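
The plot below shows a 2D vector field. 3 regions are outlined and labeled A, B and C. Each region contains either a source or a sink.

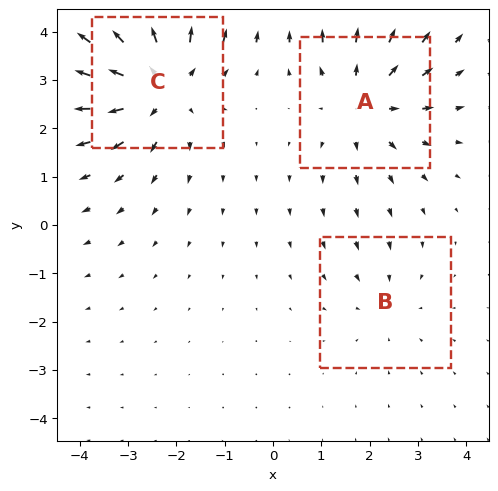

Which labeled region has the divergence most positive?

C

Divergence at each region's feature centre — A: about +3, B: about -2, C: about +4. Region C is most positive.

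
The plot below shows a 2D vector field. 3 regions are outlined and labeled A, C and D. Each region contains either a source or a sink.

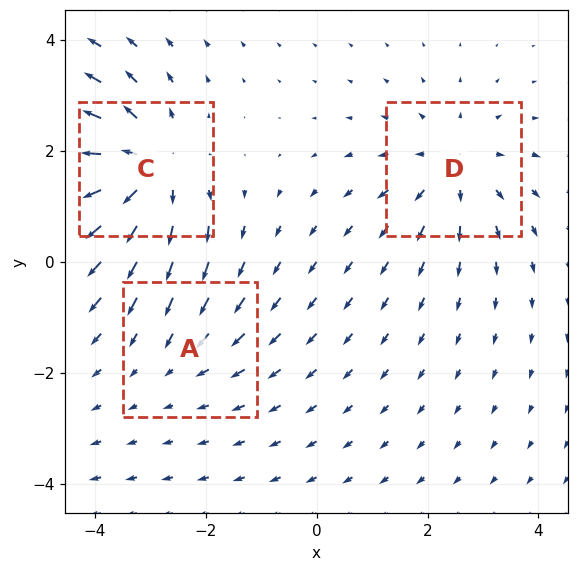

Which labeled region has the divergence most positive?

C

Divergence at each region's feature centre — A: about -2, C: about +5, D: about +3. Region C is most positive.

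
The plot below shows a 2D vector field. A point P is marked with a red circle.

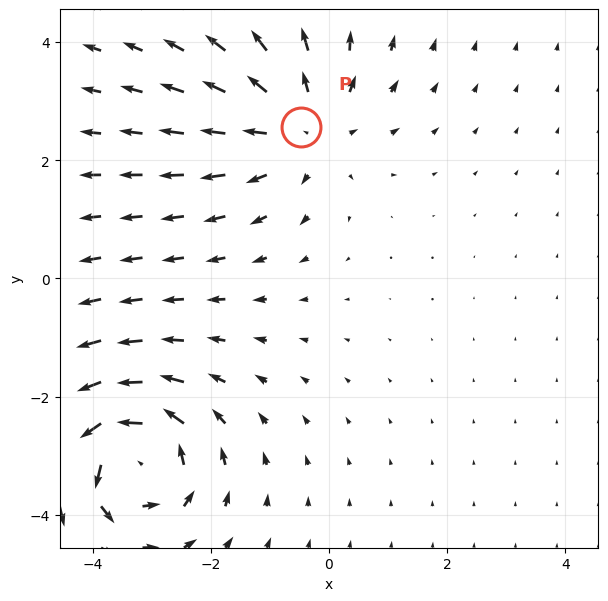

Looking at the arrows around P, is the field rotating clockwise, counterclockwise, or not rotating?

not rotating

Near P at (-0.5, 2.6) the arrows show no circulation. The curl there is ≈0.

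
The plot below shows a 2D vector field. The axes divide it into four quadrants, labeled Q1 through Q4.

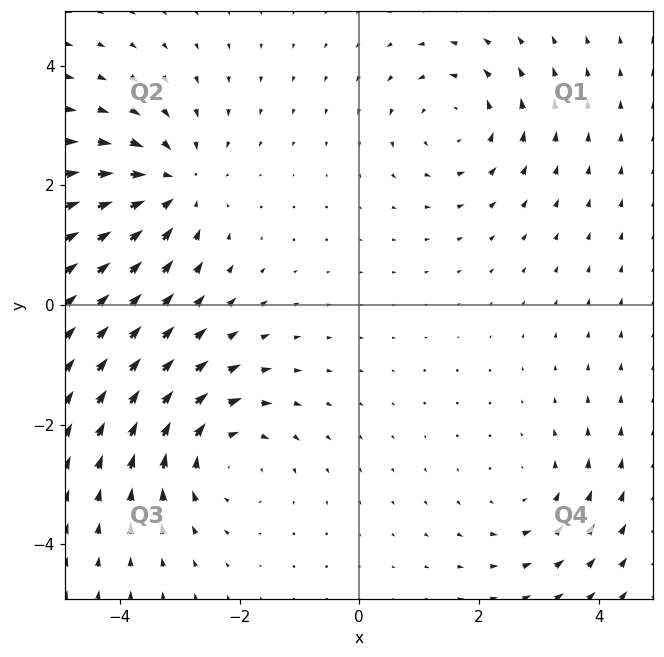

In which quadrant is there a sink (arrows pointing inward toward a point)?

Q2

The sink sits at approximately (-3.1, 2.0), which lies in quadrant Q2. The divergence there is about -4, negative as expected for a sink.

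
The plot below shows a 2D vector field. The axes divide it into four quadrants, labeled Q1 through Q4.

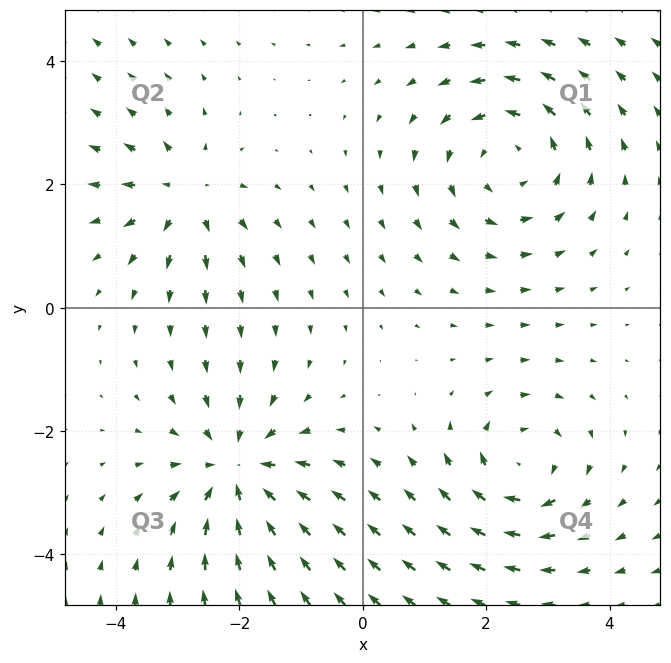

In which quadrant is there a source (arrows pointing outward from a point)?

The source sits at approximately (-2.9, 1.8), which lies in quadrant Q2. The divergence there is about +4, positive as expected for a source.

Q2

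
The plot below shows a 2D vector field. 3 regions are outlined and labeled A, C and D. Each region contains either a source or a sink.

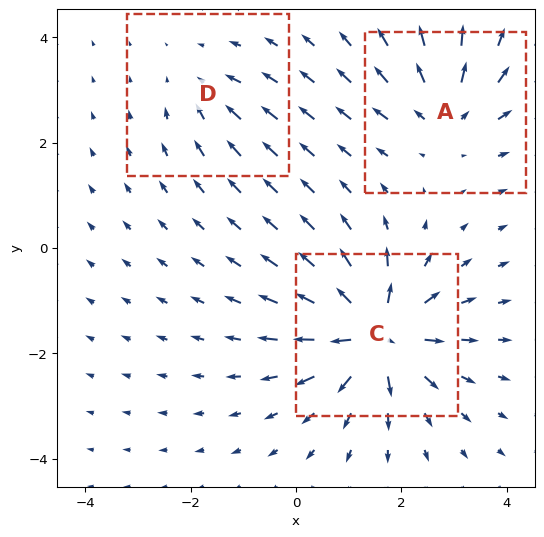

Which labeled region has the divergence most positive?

C

Divergence at each region's feature centre — A: about +4, C: about +7, D: about -2. Region C is most positive.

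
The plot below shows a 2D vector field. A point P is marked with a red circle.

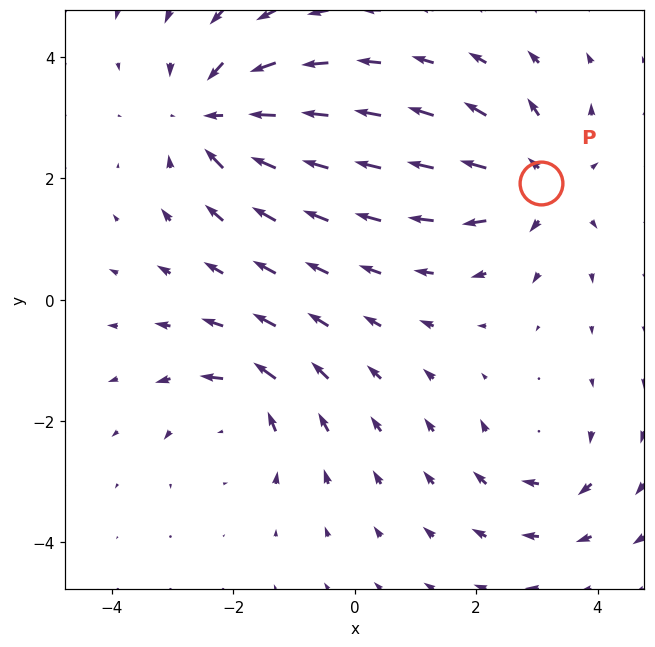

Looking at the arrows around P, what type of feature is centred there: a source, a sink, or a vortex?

source

At P (3.1, 1.9) the arrows spread outward. Divergence about +4, curl ≈0 — positive divergence with near-zero curl is a source.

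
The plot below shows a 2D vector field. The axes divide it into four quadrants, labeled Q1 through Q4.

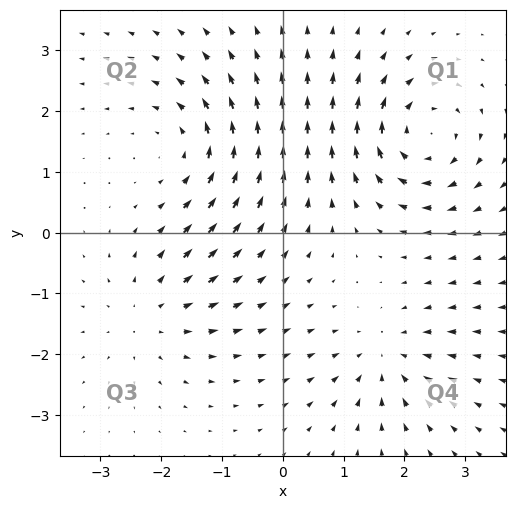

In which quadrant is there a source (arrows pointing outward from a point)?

Q3

The source sits at approximately (-2.2, -1.3), which lies in quadrant Q3. The divergence there is about +3, positive as expected for a source.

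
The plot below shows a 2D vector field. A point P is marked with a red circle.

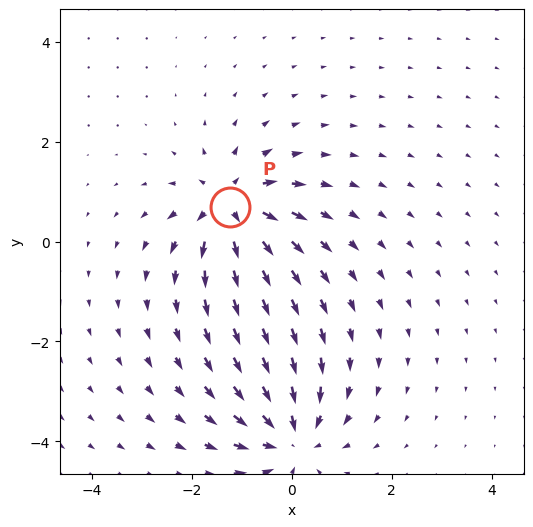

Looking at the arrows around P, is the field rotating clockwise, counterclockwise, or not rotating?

Near P at (-1.2, 0.7) the arrows show no circulation. The curl there is ≈0.

not rotating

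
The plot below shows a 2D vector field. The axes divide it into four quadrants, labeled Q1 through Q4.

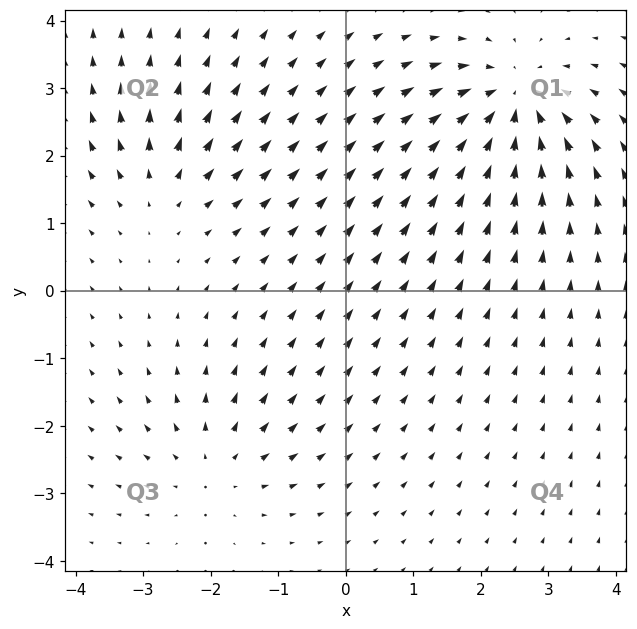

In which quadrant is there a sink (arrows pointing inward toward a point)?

The sink sits at approximately (2.5, 2.8), which lies in quadrant Q1. The divergence there is about -5, negative as expected for a sink.

Q1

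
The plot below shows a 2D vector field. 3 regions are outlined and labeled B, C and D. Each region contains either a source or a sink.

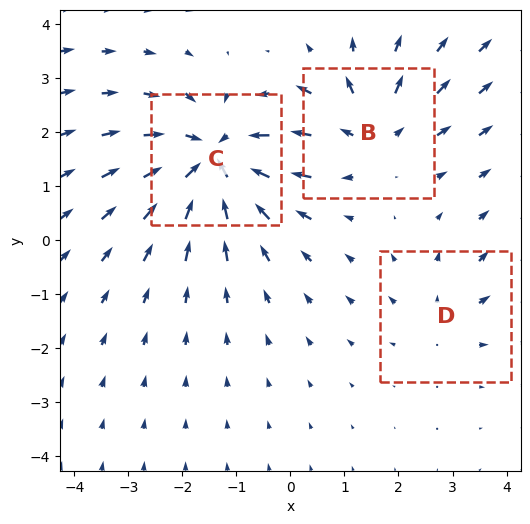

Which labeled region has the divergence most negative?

C

Divergence at each region's feature centre — B: about +3, C: about -5, D: about +2. Region C is most negative.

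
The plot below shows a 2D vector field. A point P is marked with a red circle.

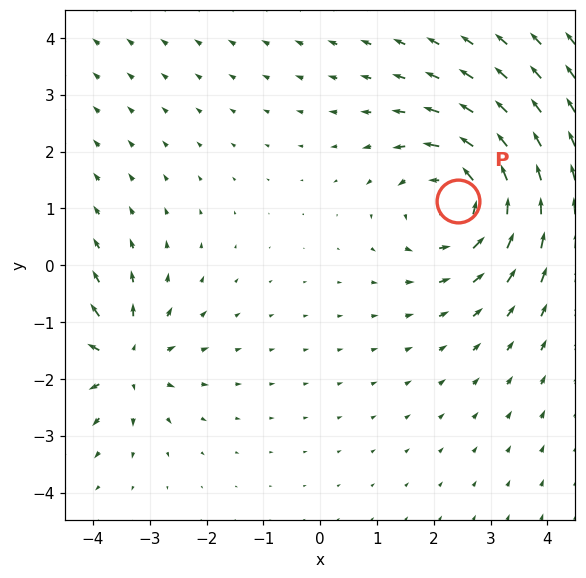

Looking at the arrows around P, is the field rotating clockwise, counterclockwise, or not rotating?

counterclockwise

Near P at (2.4, 1.1) the arrows circulate counterclockwise. The curl (z-component) there is about +3; positive curl means counterclockwise rotation.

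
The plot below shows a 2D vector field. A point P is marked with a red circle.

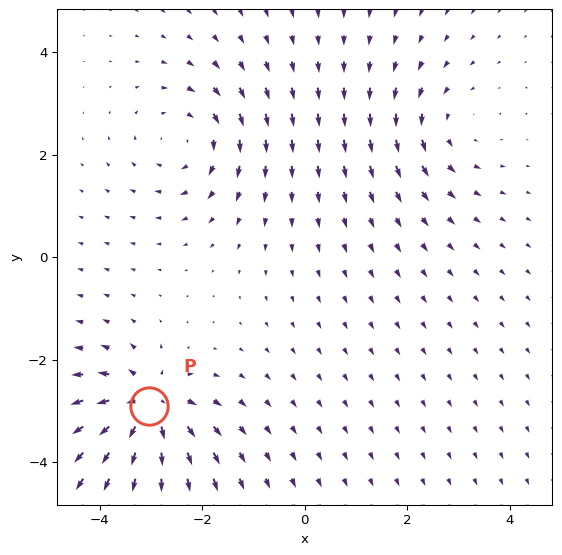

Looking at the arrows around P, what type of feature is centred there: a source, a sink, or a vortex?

At P (-3.0, -2.9) the arrows spread outward. Divergence about +7, curl ≈0 — positive divergence with near-zero curl is a source.

source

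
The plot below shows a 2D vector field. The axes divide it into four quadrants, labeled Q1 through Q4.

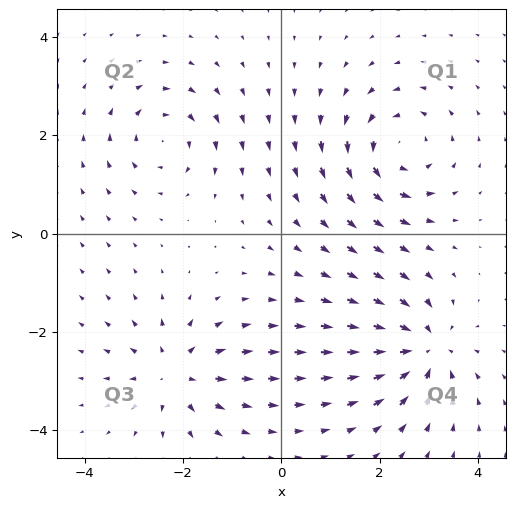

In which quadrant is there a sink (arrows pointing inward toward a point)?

The sink sits at approximately (2.9, -2.4), which lies in quadrant Q4. The divergence there is about -6, negative as expected for a sink.

Q4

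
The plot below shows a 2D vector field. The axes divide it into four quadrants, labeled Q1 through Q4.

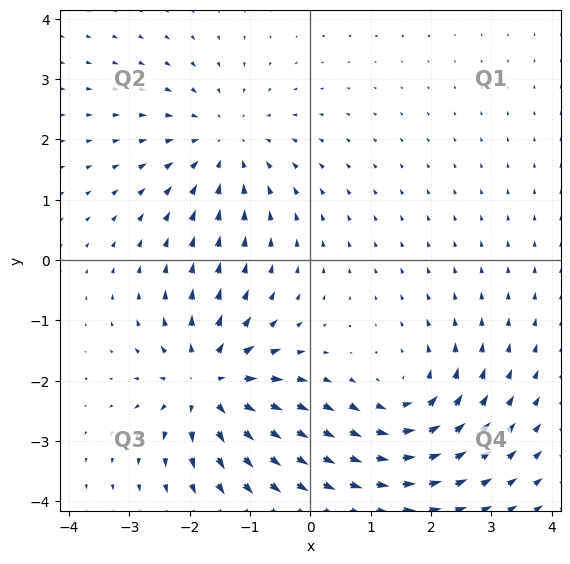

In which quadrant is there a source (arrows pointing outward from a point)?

The source sits at approximately (-1.7, -2.1), which lies in quadrant Q3. The divergence there is about +5, positive as expected for a source.

Q3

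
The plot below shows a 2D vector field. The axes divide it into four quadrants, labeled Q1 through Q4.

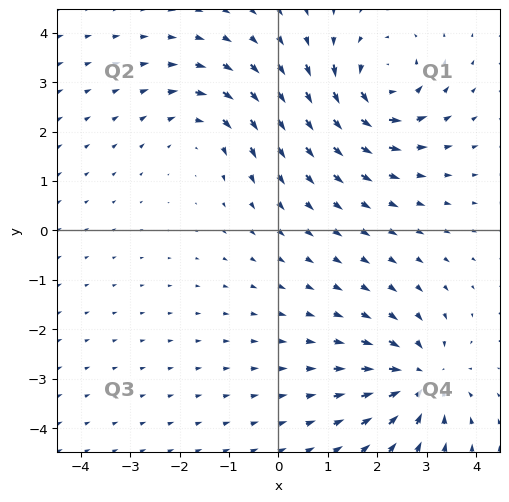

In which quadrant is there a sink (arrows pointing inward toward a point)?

The sink sits at approximately (2.9, -3.0), which lies in quadrant Q4. The divergence there is about -5, negative as expected for a sink.

Q4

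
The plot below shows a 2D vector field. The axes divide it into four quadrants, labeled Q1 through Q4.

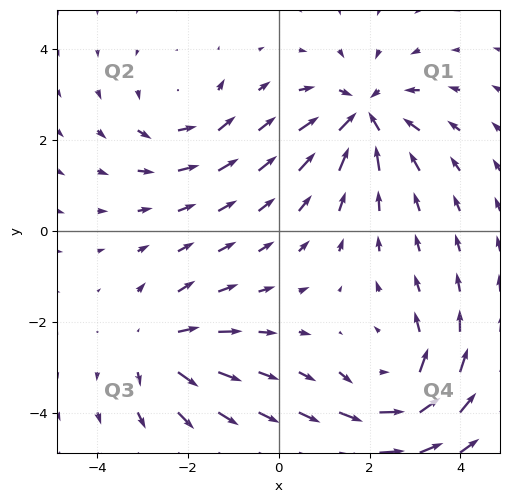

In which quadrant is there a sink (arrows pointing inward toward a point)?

Q1

The sink sits at approximately (1.9, 2.5), which lies in quadrant Q1. The divergence there is about -5, negative as expected for a sink.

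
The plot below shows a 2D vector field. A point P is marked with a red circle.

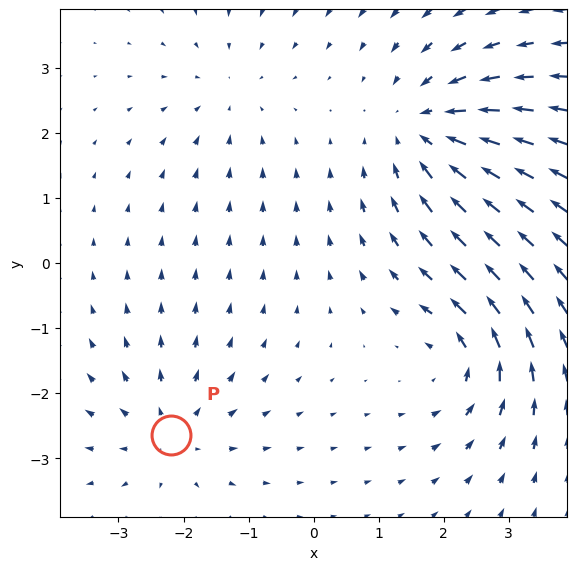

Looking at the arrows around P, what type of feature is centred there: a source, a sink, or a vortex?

At P (-2.2, -2.6) the arrows spread outward. Divergence about +3, curl ≈0 — positive divergence with near-zero curl is a source.

source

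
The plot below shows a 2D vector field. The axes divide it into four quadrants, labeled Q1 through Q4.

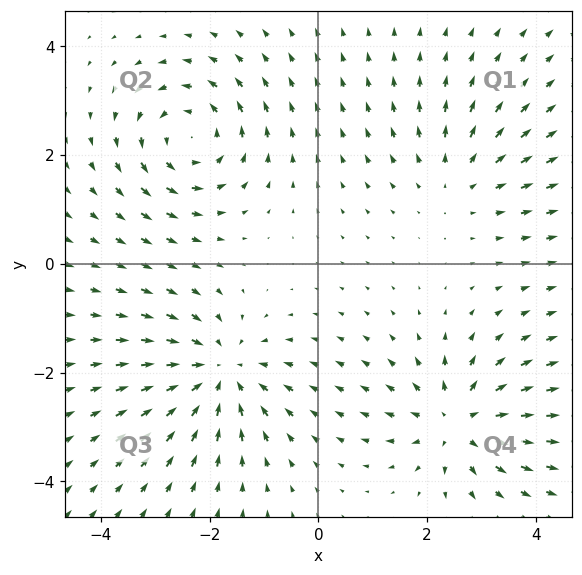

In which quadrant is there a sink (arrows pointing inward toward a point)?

The sink sits at approximately (-1.8, -2.0), which lies in quadrant Q3. The divergence there is about -4, negative as expected for a sink.

Q3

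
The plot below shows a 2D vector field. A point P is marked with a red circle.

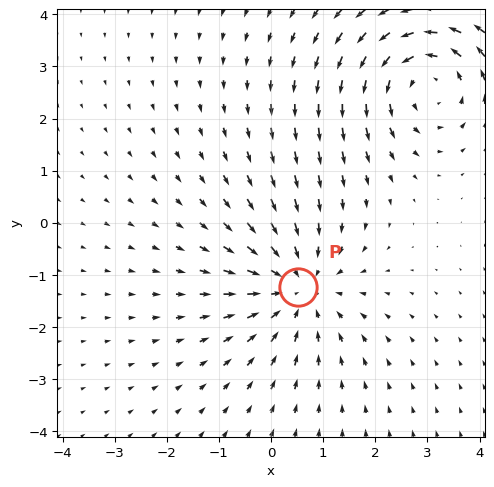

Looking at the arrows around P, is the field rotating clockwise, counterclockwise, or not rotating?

Near P at (0.5, -1.2) the arrows show no circulation. The curl there is ≈0.

not rotating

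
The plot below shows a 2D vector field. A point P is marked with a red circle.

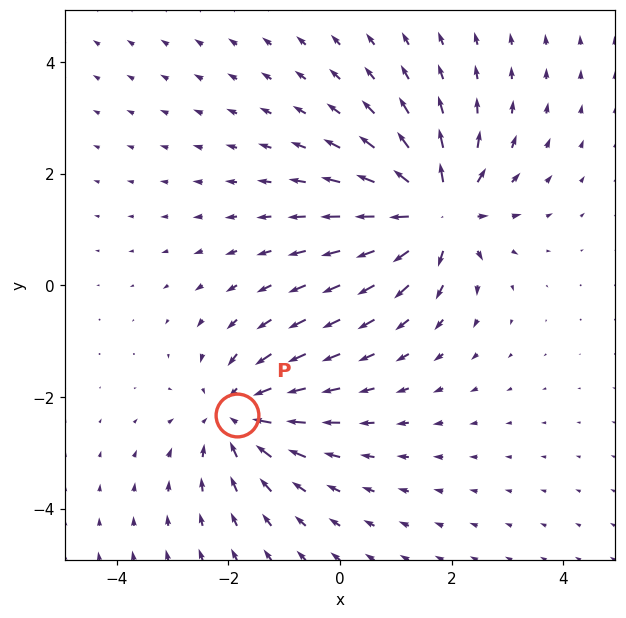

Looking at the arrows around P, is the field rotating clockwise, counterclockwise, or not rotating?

not rotating

Near P at (-1.8, -2.3) the arrows show no circulation. The curl there is ≈0.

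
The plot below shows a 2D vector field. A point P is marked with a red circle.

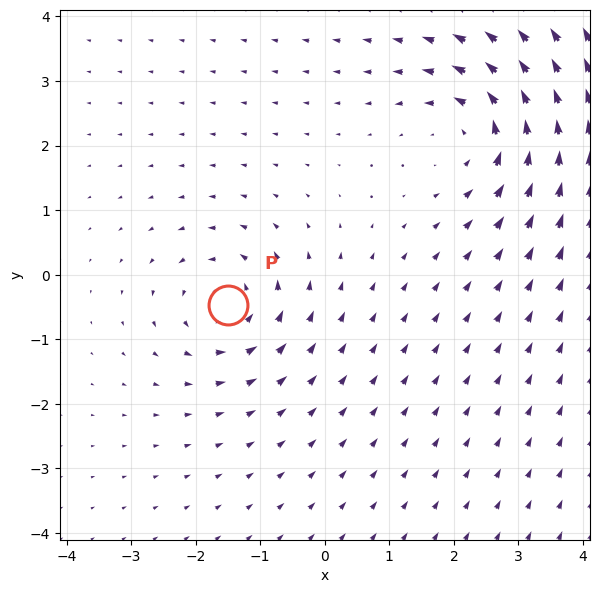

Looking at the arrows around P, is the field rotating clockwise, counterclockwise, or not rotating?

counterclockwise

Near P at (-1.5, -0.5) the arrows circulate counterclockwise. The curl (z-component) there is about +4; positive curl means counterclockwise rotation.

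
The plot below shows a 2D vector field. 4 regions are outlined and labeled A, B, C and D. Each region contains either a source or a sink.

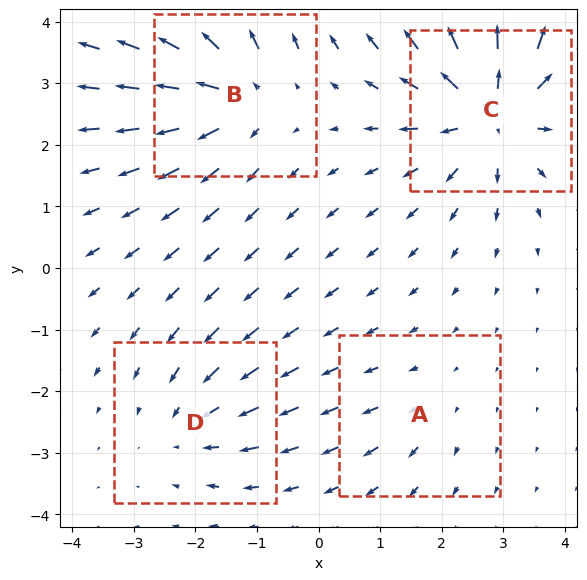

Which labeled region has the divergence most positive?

C

Divergence at each region's feature centre — A: about +2, B: about +6, C: about +7, D: about -3. Region C is most positive.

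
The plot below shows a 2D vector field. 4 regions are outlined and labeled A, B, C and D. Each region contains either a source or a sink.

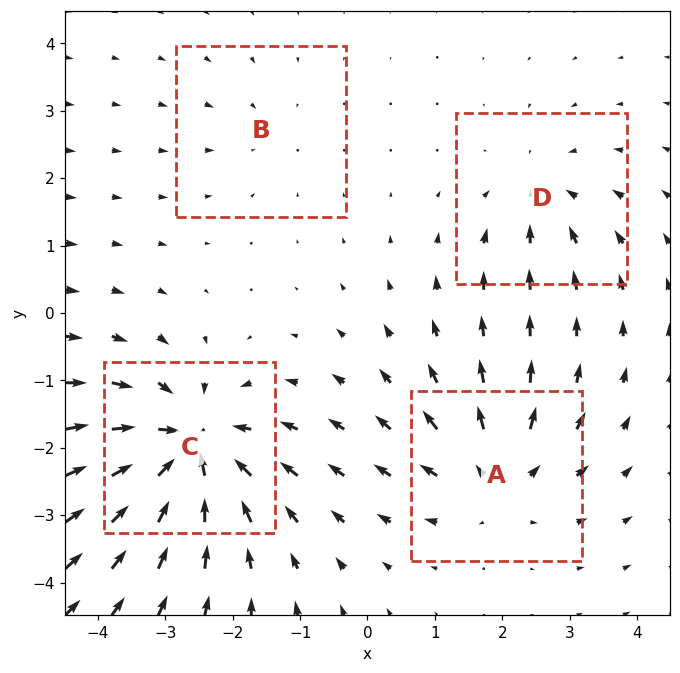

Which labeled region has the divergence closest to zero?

Divergence at each region's feature centre — A: about +5, B: about -2, C: about -8, D: about -4. Region B is closest to zero.

B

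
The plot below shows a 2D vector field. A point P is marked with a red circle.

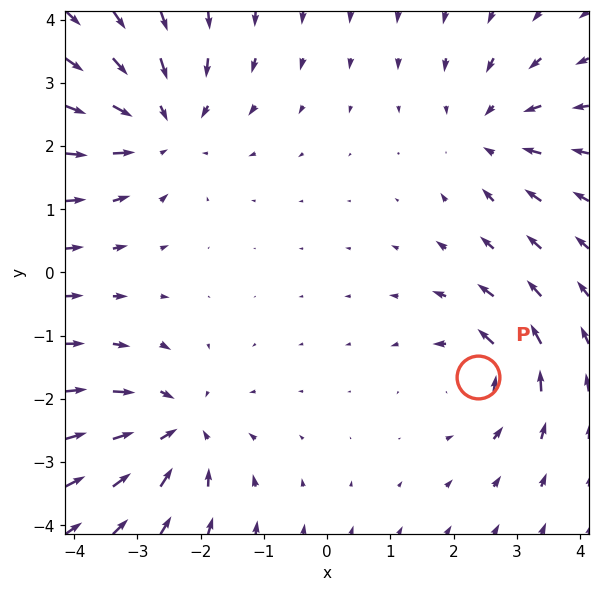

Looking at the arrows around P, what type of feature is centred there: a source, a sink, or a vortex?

At P (2.4, -1.7) the arrows circulate counterclockwise. Divergence ≈0, curl about +5 — near-zero divergence with nonzero curl is a vortex.

vortex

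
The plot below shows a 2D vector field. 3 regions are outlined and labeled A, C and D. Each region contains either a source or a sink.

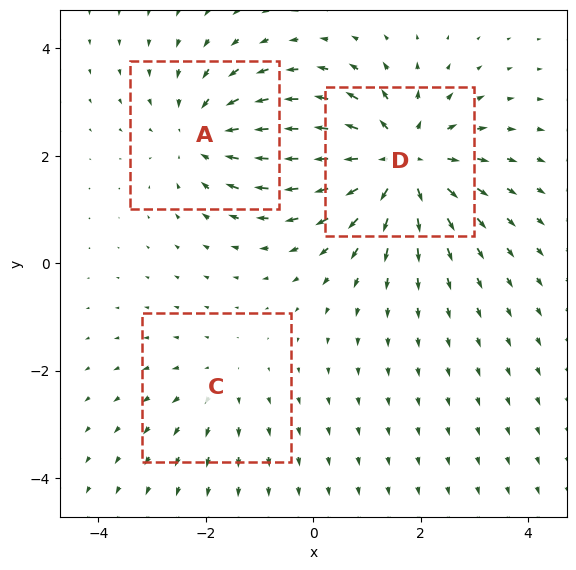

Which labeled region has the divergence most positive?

D

Divergence at each region's feature centre — A: about -3, C: about +2, D: about +4. Region D is most positive.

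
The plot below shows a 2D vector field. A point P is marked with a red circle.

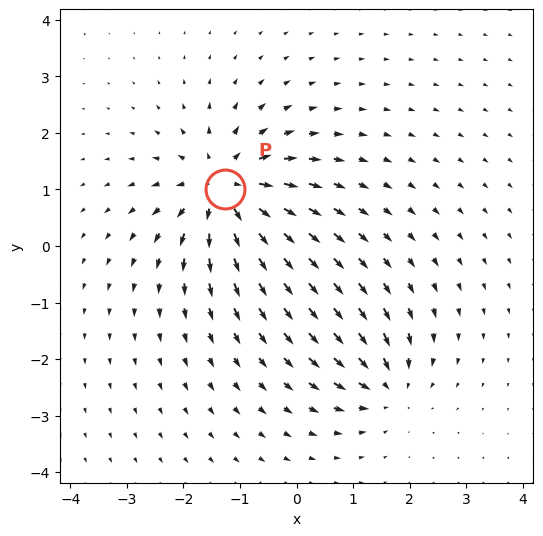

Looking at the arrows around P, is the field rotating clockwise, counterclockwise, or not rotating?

Near P at (-1.3, 1.0) the arrows show no circulation. The curl there is ≈0.

not rotating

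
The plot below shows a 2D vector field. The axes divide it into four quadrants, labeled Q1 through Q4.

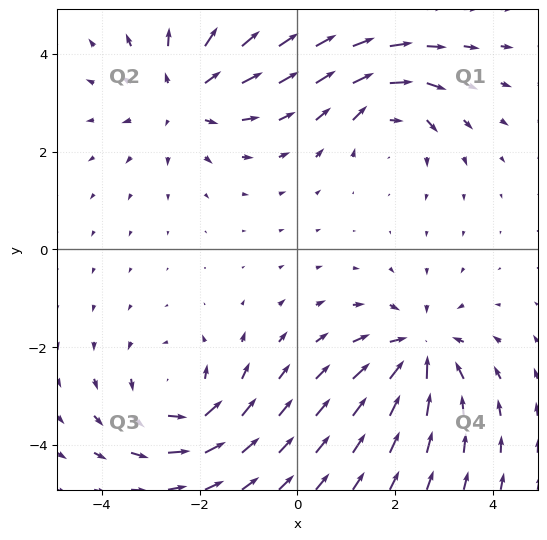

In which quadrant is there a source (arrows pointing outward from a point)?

The source sits at approximately (-2.3, 3.2), which lies in quadrant Q2. The divergence there is about +4, positive as expected for a source.

Q2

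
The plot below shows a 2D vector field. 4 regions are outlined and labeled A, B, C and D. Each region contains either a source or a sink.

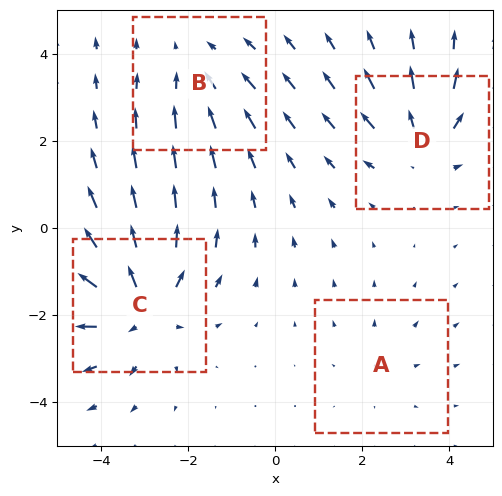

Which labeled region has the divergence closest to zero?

Divergence at each region's feature centre — A: about +2, B: about -3, C: about +6, D: about +4. Region A is closest to zero.

A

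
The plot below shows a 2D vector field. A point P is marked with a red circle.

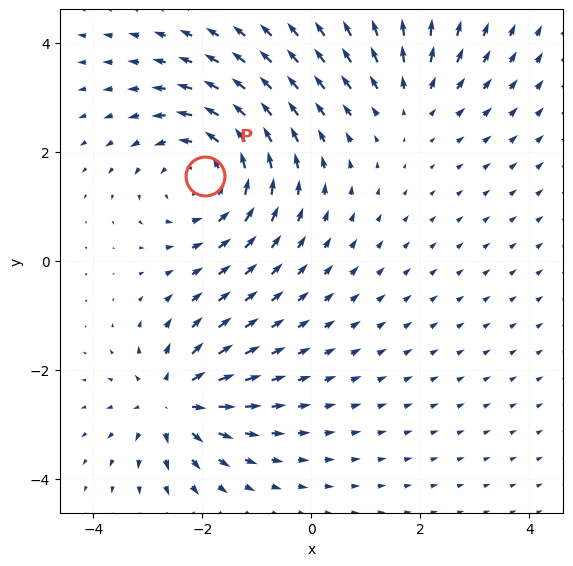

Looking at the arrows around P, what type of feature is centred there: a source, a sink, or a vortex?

At P (-2.0, 1.6) the arrows circulate counterclockwise. Divergence ≈0, curl about +4 — near-zero divergence with nonzero curl is a vortex.

vortex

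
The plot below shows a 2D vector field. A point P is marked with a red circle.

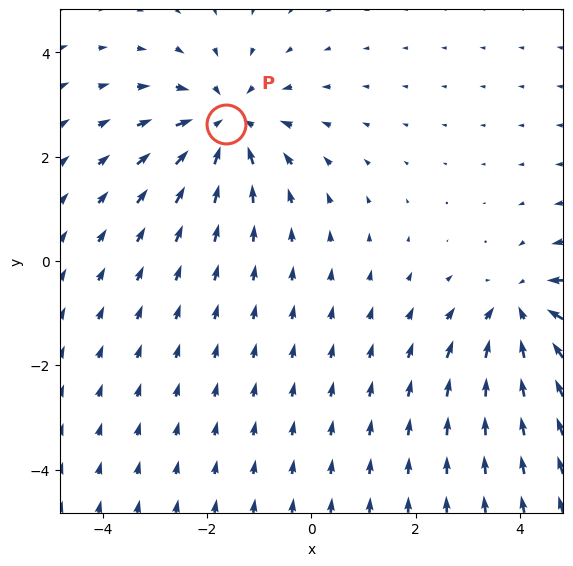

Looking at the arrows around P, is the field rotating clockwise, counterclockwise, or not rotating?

not rotating

Near P at (-1.6, 2.6) the arrows show no circulation. The curl there is ≈0.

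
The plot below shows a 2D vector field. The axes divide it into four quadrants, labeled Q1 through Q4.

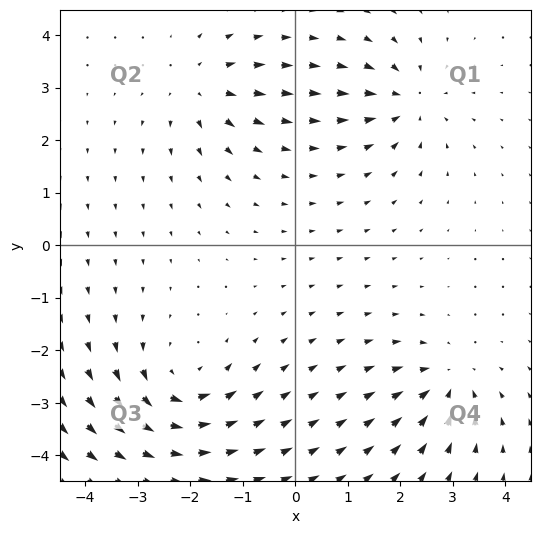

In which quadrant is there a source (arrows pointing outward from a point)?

Q2

The source sits at approximately (-1.8, 3.0), which lies in quadrant Q2. The divergence there is about +4, positive as expected for a source.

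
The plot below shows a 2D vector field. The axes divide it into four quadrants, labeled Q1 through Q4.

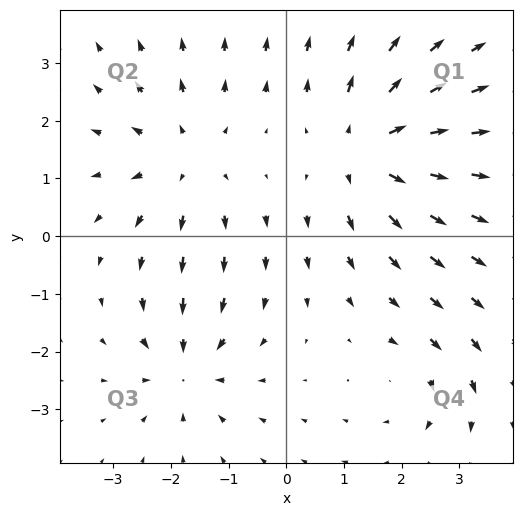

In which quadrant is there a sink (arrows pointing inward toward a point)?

The sink sits at approximately (-1.7, -2.3), which lies in quadrant Q3. The divergence there is about -3, negative as expected for a sink.

Q3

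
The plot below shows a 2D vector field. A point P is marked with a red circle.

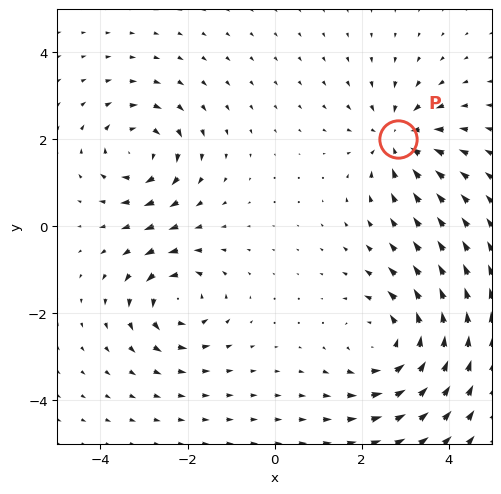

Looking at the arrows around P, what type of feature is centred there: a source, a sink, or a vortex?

sink

At P (2.8, 2.0) the arrows converge inward. Divergence about -3, curl ≈0 — negative divergence with near-zero curl is a sink.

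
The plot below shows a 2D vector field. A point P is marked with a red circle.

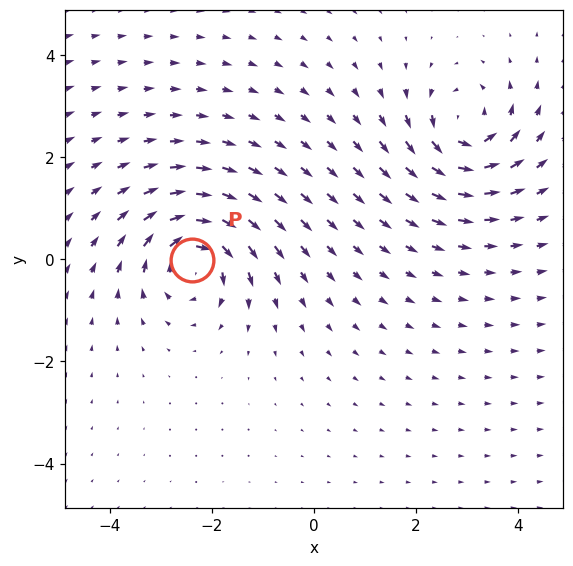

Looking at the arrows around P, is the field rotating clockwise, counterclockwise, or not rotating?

clockwise

Near P at (-2.4, -0.0) the arrows circulate clockwise. The curl (z-component) there is about -5; negative curl means clockwise rotation.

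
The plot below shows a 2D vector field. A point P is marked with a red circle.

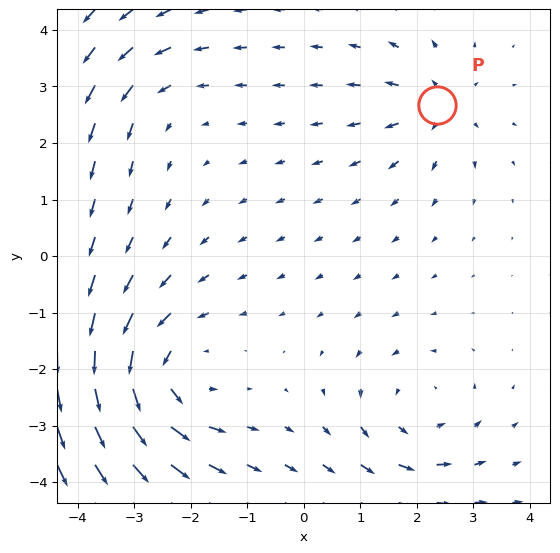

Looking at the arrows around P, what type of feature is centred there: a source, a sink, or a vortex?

At P (2.4, 2.7) the arrows spread outward. Divergence about +3, curl ≈0 — positive divergence with near-zero curl is a source.

source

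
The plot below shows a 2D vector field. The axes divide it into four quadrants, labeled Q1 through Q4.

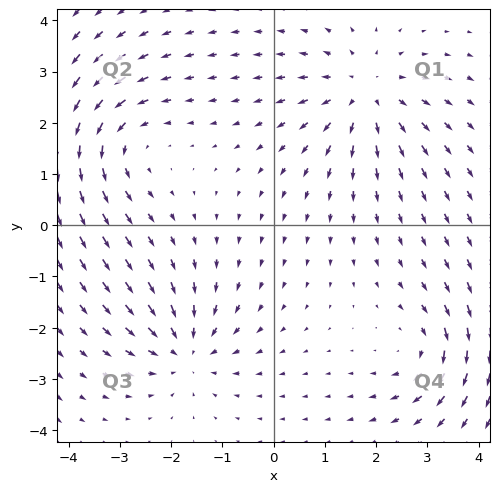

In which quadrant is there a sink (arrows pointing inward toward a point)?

Q3

The sink sits at approximately (-1.7, -2.4), which lies in quadrant Q3. The divergence there is about -4, negative as expected for a sink.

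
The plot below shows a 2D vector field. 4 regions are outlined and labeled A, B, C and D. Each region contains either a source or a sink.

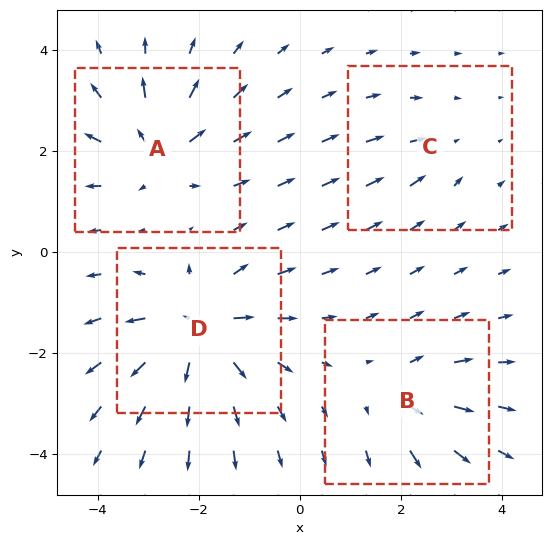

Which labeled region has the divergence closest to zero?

C

Divergence at each region's feature centre — A: about +6, B: about +4, C: about -3, D: about +8. Region C is closest to zero.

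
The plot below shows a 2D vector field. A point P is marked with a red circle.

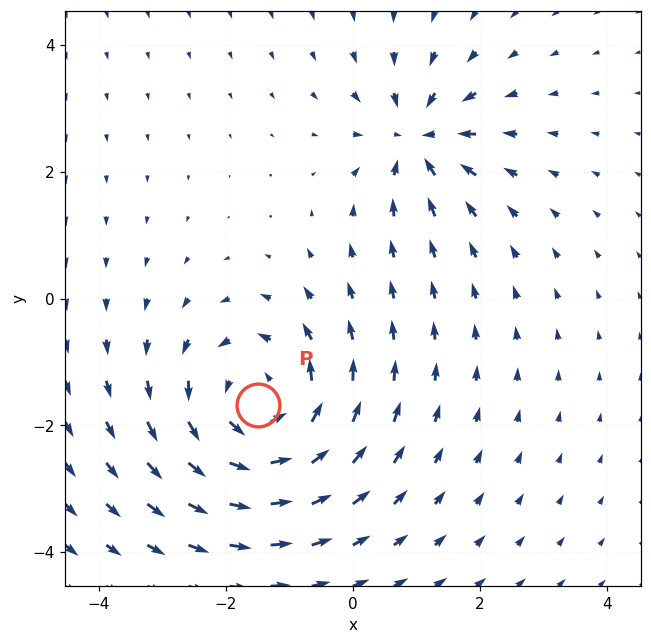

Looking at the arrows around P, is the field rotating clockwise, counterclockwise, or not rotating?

Near P at (-1.5, -1.7) the arrows circulate counterclockwise. The curl (z-component) there is about +4; positive curl means counterclockwise rotation.

counterclockwise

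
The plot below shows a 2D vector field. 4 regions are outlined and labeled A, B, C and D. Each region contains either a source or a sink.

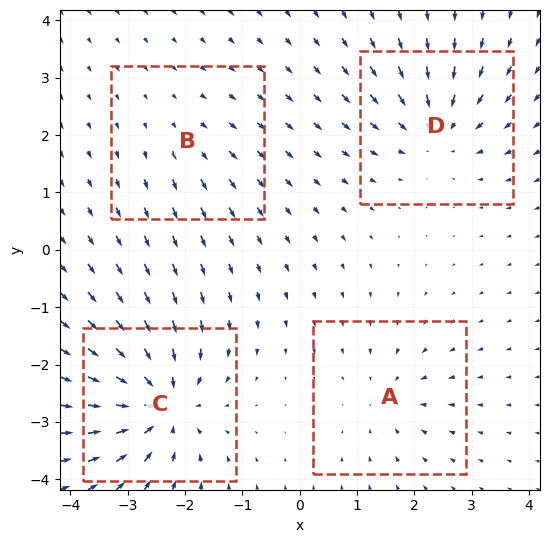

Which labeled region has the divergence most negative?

Divergence at each region's feature centre — A: about -4, B: about +2, C: about -8, D: about -5. Region C is most negative.

C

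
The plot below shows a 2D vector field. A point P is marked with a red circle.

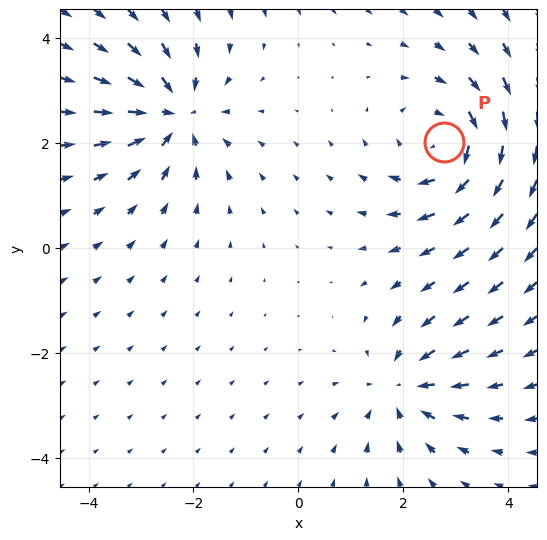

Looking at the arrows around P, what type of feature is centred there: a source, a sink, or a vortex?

At P (2.8, 2.0) the arrows circulate clockwise. Divergence ≈0, curl about -4 — near-zero divergence with nonzero curl is a vortex.

vortex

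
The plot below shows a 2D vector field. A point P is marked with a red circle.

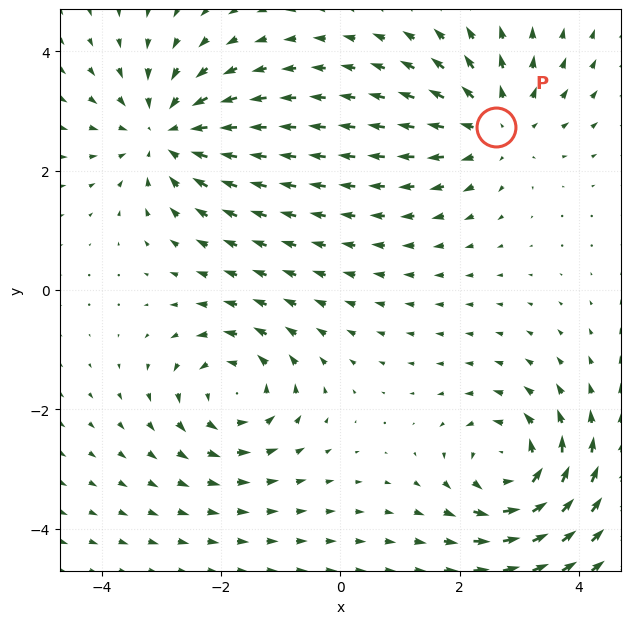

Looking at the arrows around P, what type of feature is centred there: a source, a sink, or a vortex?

At P (2.6, 2.7) the arrows spread outward. Divergence about +4, curl ≈0 — positive divergence with near-zero curl is a source.

source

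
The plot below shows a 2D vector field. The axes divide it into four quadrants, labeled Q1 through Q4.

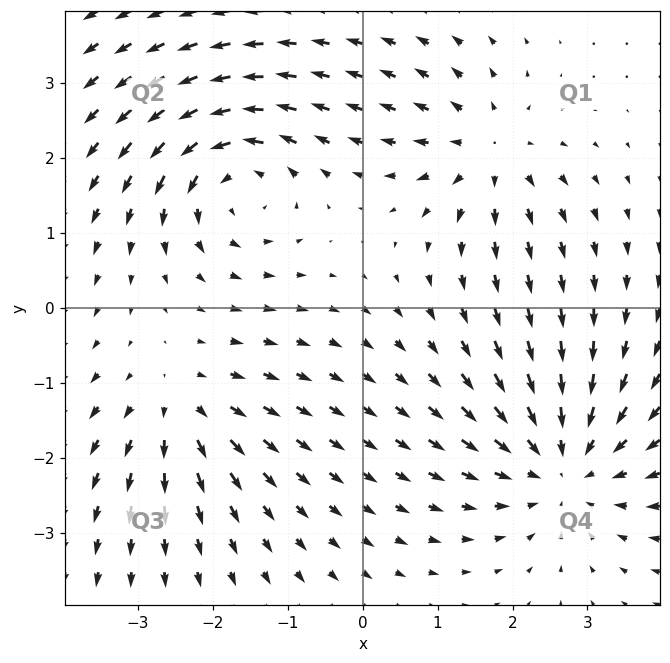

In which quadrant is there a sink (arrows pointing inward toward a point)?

Q4

The sink sits at approximately (2.7, -2.1), which lies in quadrant Q4. The divergence there is about -4, negative as expected for a sink.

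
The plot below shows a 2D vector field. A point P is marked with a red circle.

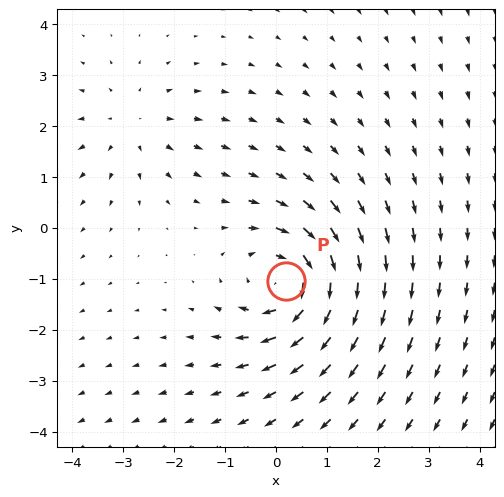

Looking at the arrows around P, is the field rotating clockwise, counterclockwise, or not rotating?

clockwise

Near P at (0.2, -1.1) the arrows circulate clockwise. The curl (z-component) there is about -5; negative curl means clockwise rotation.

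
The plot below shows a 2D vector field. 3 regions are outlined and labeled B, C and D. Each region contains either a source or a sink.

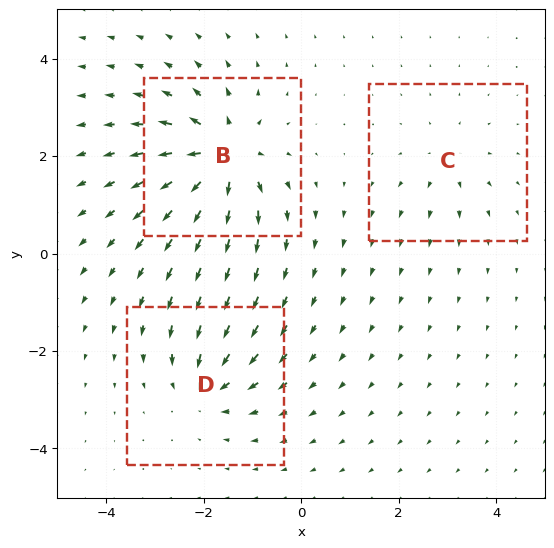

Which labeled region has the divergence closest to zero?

C

Divergence at each region's feature centre — B: about +6, C: about +3, D: about -4. Region C is closest to zero.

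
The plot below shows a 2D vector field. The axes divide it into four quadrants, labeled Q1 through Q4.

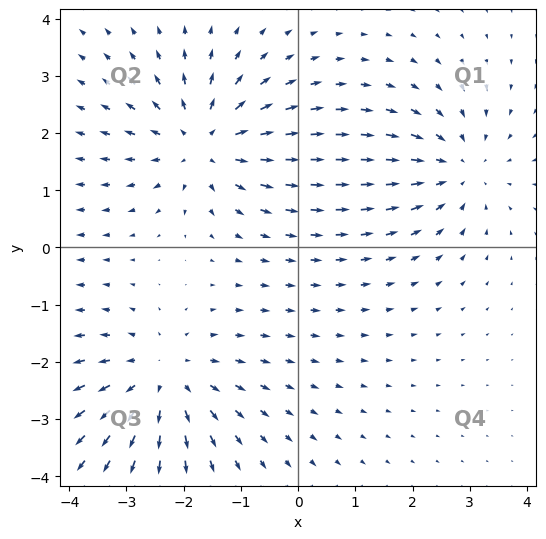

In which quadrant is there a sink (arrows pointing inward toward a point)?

The sink sits at approximately (2.8, 1.4), which lies in quadrant Q1. The divergence there is about -3, negative as expected for a sink.

Q1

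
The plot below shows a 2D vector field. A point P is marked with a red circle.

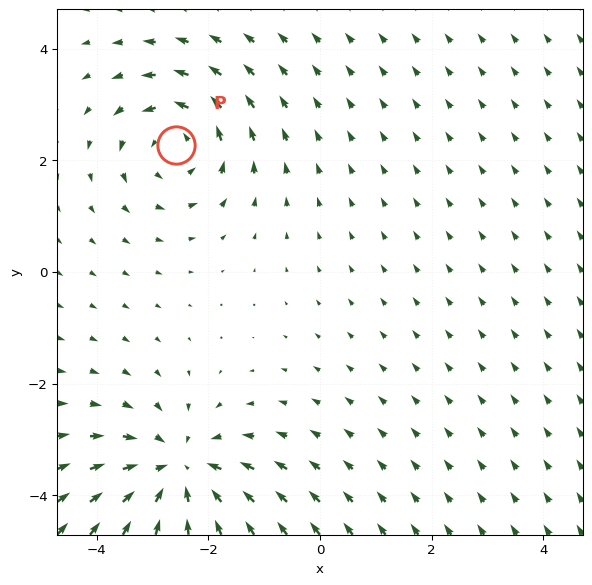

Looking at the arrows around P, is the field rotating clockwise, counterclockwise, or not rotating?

Near P at (-2.6, 2.3) the arrows circulate counterclockwise. The curl (z-component) there is about +4; positive curl means counterclockwise rotation.

counterclockwise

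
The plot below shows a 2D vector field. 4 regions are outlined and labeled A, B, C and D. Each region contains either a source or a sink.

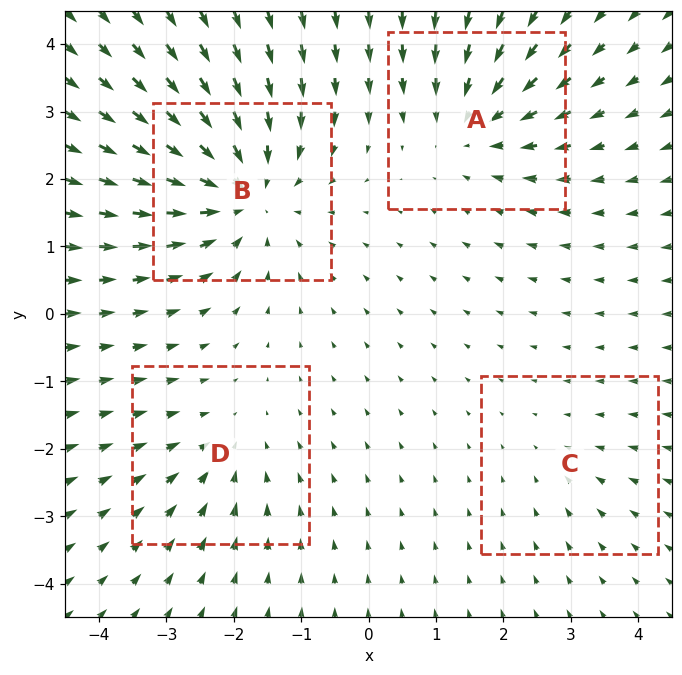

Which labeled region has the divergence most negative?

B

Divergence at each region's feature centre — A: about -4, B: about -6, C: about -2, D: about -3. Region B is most negative.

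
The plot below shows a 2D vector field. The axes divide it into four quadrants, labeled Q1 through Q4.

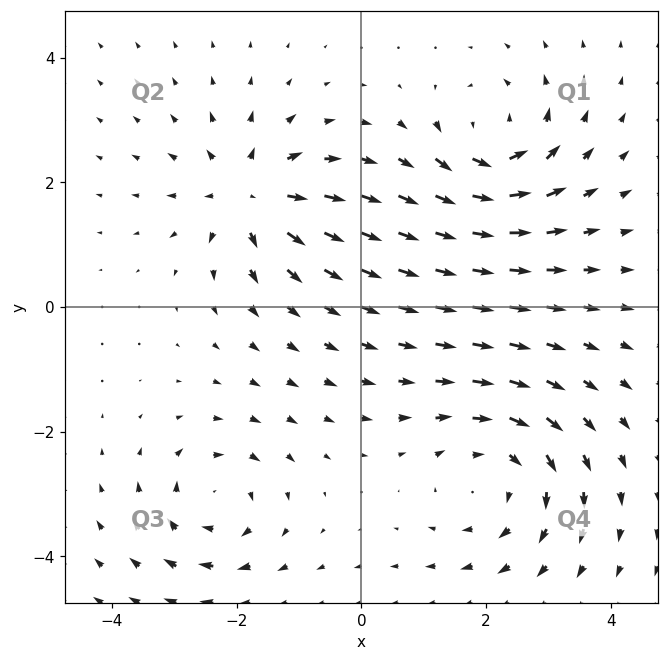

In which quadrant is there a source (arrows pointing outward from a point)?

Q2

The source sits at approximately (-1.8, 1.8), which lies in quadrant Q2. The divergence there is about +4, positive as expected for a source.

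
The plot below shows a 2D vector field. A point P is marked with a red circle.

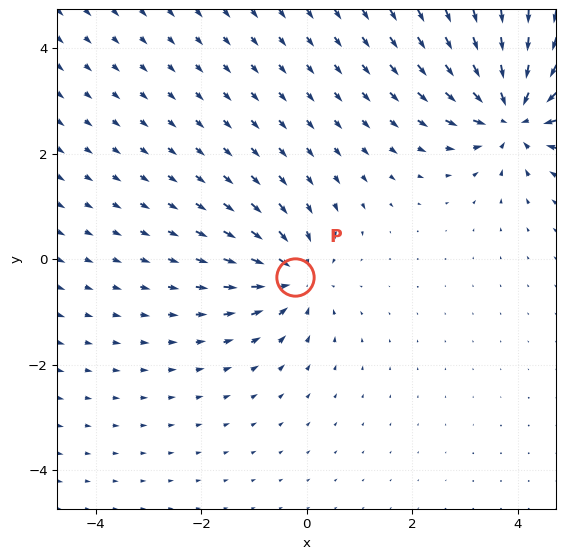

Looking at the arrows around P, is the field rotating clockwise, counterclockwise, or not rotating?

not rotating

Near P at (-0.2, -0.3) the arrows show no circulation. The curl there is ≈0.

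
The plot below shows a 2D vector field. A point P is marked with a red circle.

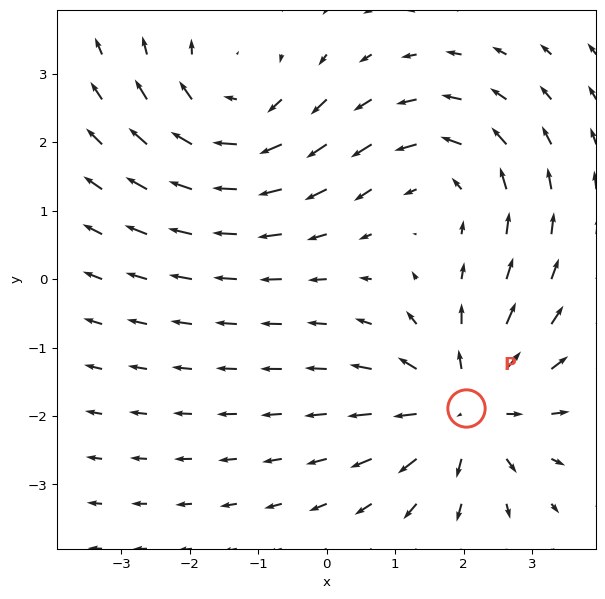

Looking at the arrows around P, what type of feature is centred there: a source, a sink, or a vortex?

At P (2.0, -1.9) the arrows spread outward. Divergence about +5, curl ≈0 — positive divergence with near-zero curl is a source.

source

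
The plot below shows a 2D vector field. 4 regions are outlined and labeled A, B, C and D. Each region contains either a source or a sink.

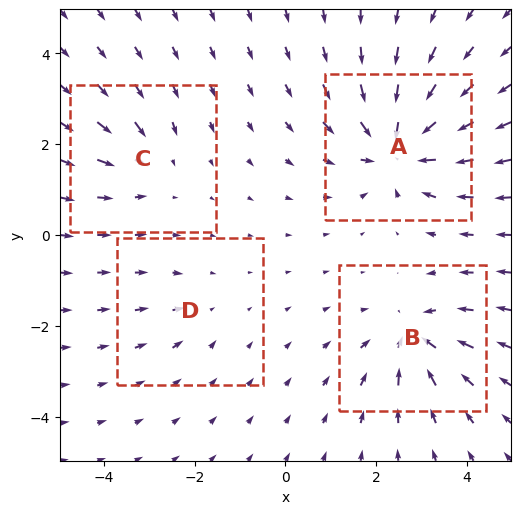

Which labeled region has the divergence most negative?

Divergence at each region's feature centre — A: about -8, B: about -6, C: about -4, D: about -2. Region A is most negative.

A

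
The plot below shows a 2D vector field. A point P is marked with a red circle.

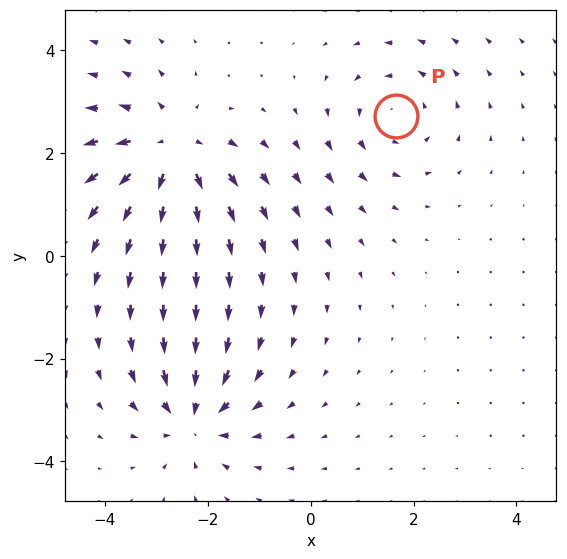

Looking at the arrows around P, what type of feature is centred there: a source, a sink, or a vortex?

At P (1.7, 2.7) the arrows circulate counterclockwise. Divergence ≈0, curl about +2 — near-zero divergence with nonzero curl is a vortex.

vortex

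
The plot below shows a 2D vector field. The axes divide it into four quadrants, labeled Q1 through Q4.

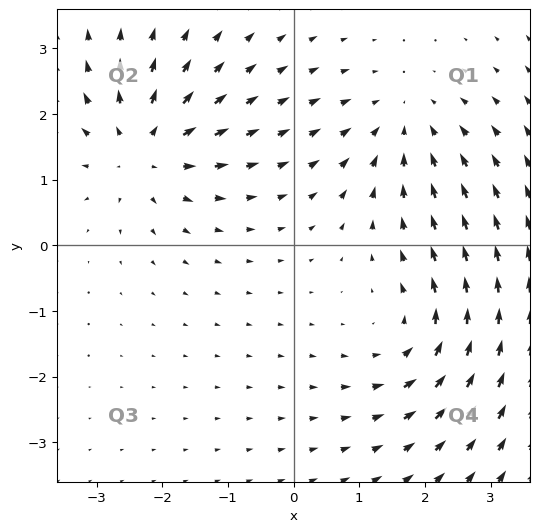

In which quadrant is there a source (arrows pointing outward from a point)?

The source sits at approximately (-2.3, 1.5), which lies in quadrant Q2. The divergence there is about +4, positive as expected for a source.

Q2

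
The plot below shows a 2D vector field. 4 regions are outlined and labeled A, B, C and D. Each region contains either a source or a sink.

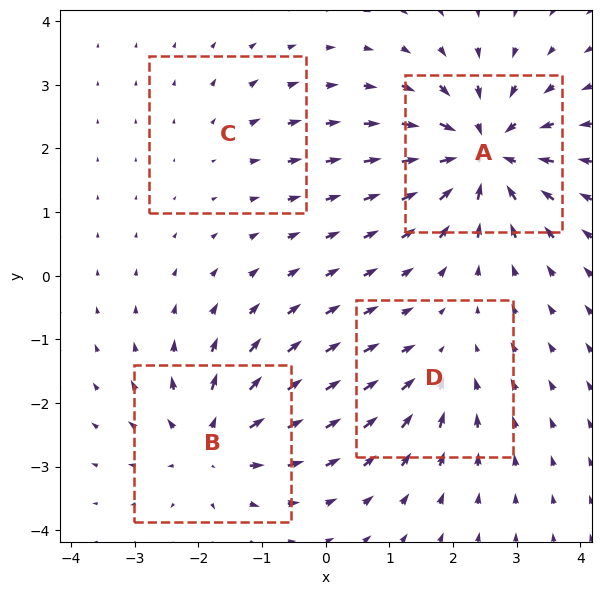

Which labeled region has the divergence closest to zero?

Divergence at each region's feature centre — A: about -7, B: about +5, C: about +2, D: about -3. Region C is closest to zero.

C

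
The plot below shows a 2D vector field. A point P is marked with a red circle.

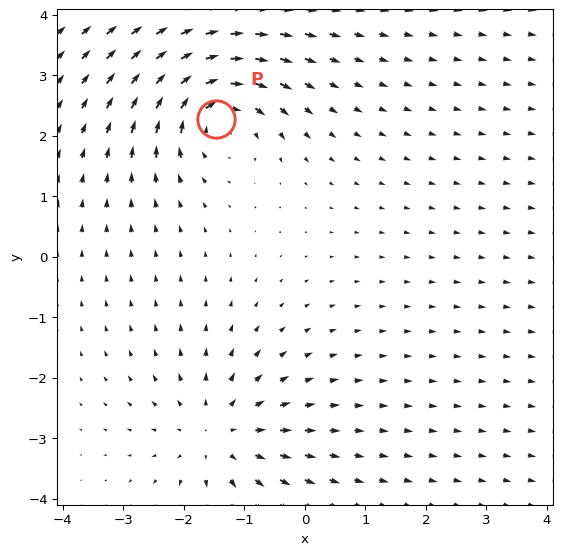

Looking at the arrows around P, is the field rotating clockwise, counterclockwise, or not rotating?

clockwise

Near P at (-1.5, 2.3) the arrows circulate clockwise. The curl (z-component) there is about -4; negative curl means clockwise rotation.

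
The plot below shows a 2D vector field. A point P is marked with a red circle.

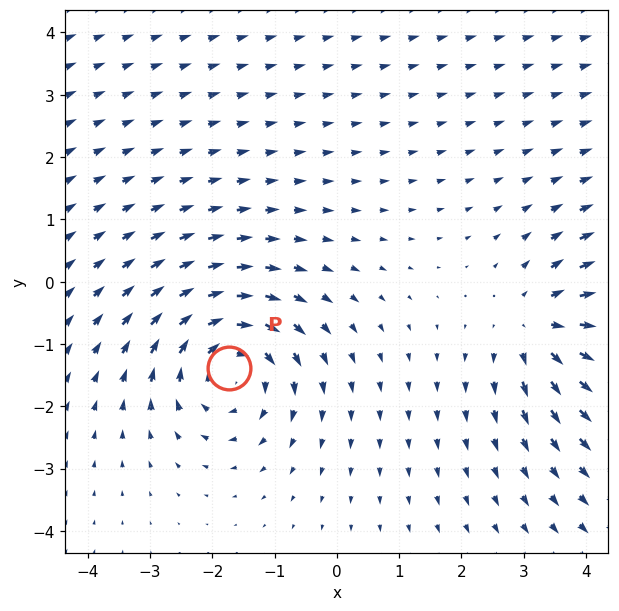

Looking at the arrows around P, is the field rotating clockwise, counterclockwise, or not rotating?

Near P at (-1.7, -1.4) the arrows circulate clockwise. The curl (z-component) there is about -4; negative curl means clockwise rotation.

clockwise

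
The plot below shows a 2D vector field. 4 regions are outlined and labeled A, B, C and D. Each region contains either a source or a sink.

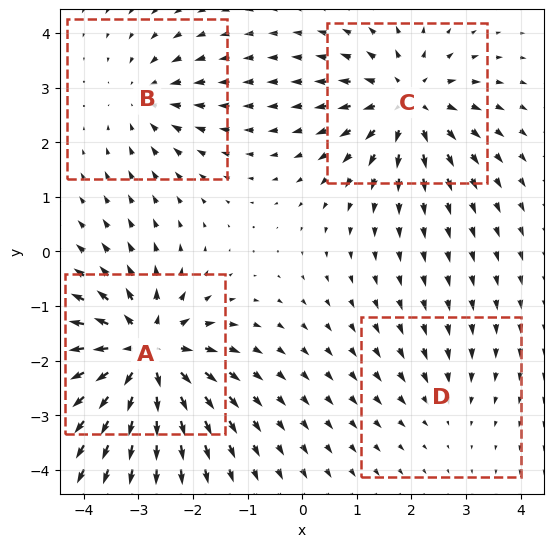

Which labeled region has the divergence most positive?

Divergence at each region's feature centre — A: about +8, B: about -4, C: about +6, D: about -2. Region A is most positive.

A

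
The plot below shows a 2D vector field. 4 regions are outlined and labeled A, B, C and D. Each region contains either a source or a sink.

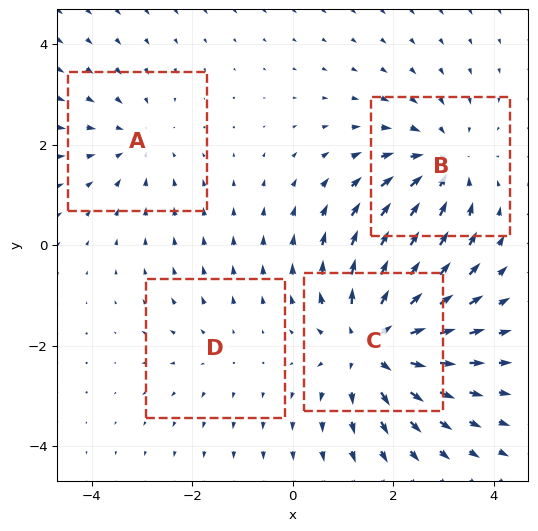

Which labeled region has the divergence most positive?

C

Divergence at each region's feature centre — A: about -3, B: about -4, C: about +6, D: about +2. Region C is most positive.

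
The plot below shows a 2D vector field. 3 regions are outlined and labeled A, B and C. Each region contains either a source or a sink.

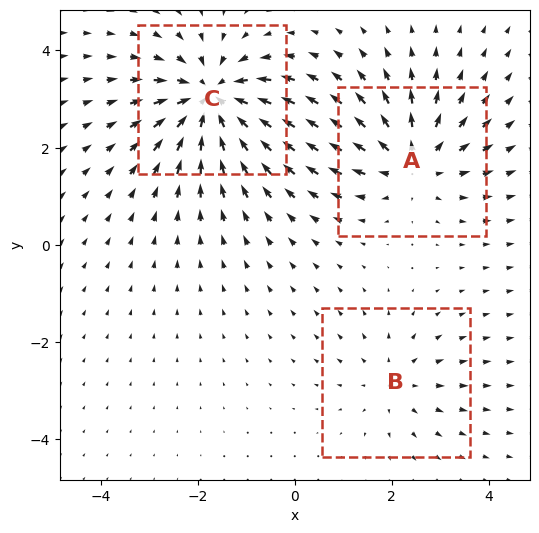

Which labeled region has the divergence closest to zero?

B

Divergence at each region's feature centre — A: about +3, B: about +2, C: about -5. Region B is closest to zero.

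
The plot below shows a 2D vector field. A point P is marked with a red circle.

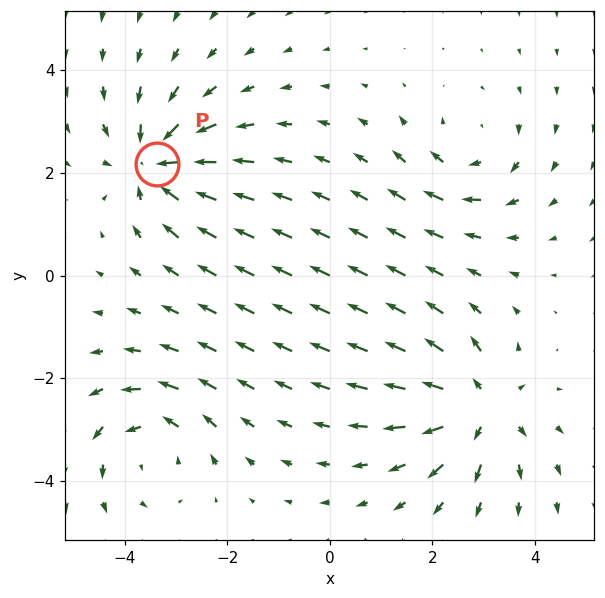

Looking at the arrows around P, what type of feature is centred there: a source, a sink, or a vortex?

At P (-3.4, 2.2) the arrows converge inward. Divergence about -6, curl ≈0 — negative divergence with near-zero curl is a sink.

sink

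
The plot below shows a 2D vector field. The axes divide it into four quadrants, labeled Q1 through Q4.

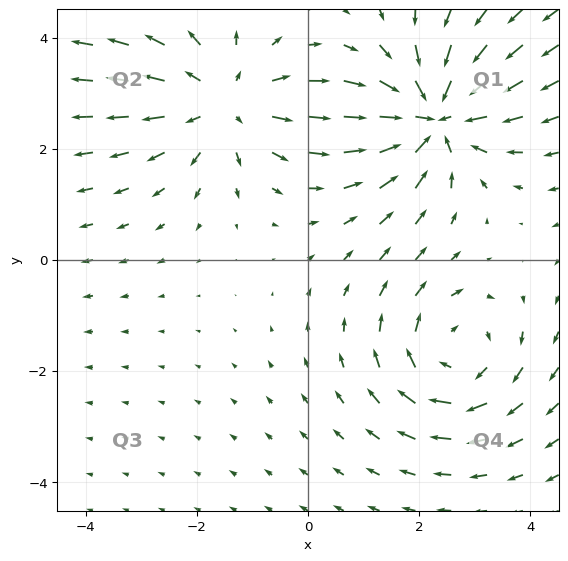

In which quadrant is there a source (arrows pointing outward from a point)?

The source sits at approximately (-1.5, 2.8), which lies in quadrant Q2. The divergence there is about +3, positive as expected for a source.

Q2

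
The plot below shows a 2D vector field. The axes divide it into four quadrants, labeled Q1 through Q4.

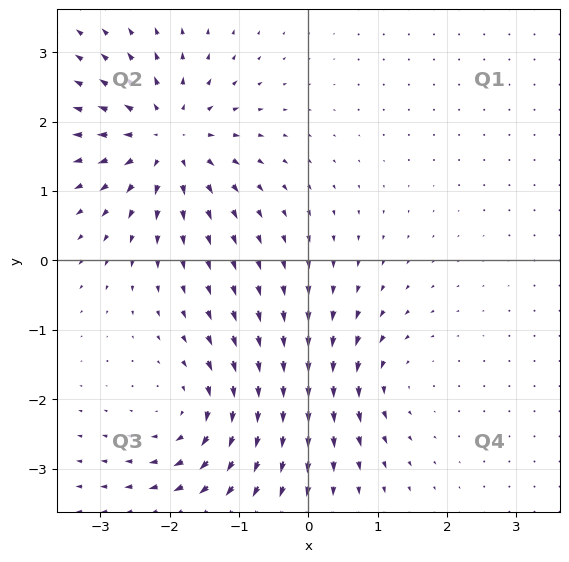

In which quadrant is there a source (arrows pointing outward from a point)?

Q2

The source sits at approximately (-2.0, 1.8), which lies in quadrant Q2. The divergence there is about +6, positive as expected for a source.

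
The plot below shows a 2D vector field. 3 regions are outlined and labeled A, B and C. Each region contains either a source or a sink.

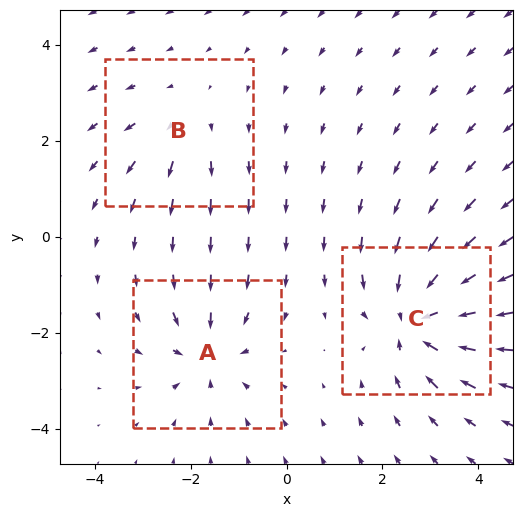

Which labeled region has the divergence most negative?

C

Divergence at each region's feature centre — A: about -4, B: about +2, C: about -5. Region C is most negative.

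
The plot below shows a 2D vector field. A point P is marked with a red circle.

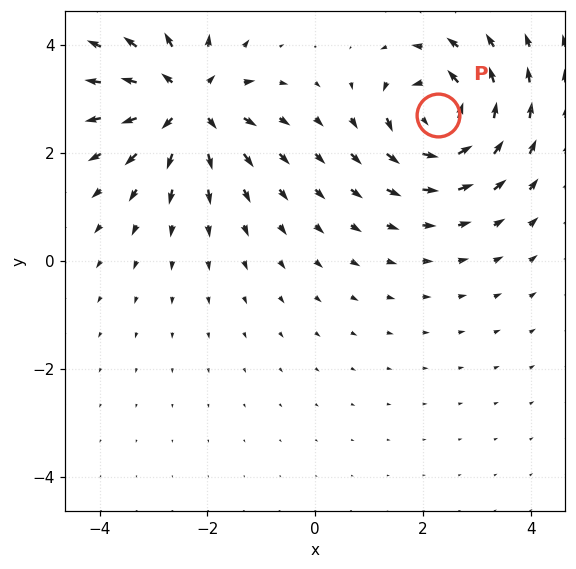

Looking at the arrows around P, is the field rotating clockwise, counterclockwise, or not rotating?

counterclockwise

Near P at (2.3, 2.7) the arrows circulate counterclockwise. The curl (z-component) there is about +4; positive curl means counterclockwise rotation.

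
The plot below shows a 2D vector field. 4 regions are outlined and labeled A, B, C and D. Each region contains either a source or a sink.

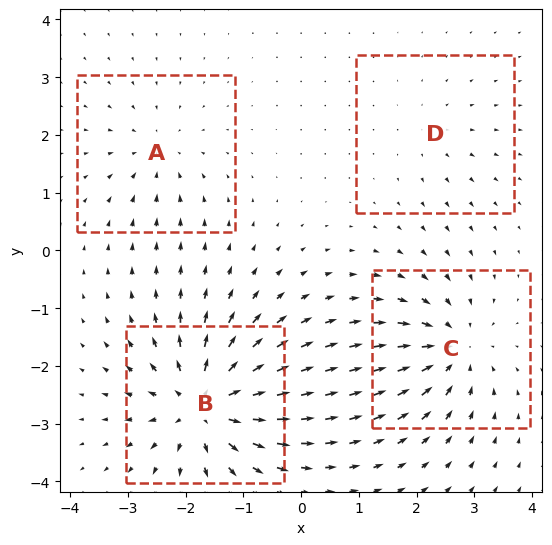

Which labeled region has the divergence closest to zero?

Divergence at each region's feature centre — A: about -4, B: about +8, C: about -6, D: about +2. Region D is closest to zero.

D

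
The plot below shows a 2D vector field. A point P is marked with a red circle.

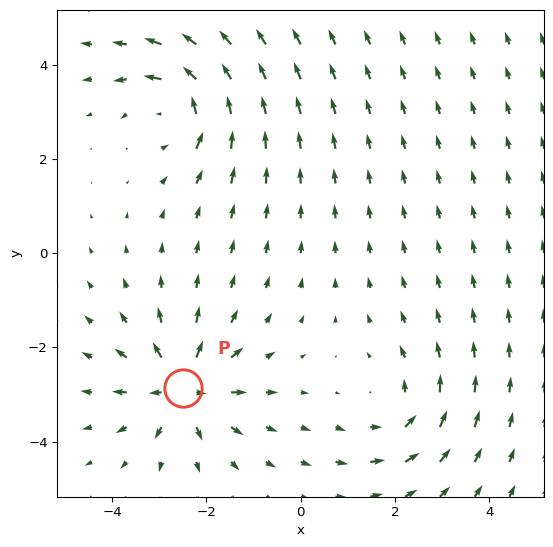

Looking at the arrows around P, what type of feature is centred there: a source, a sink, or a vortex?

source

At P (-2.5, -2.9) the arrows spread outward. Divergence about +6, curl ≈0 — positive divergence with near-zero curl is a source.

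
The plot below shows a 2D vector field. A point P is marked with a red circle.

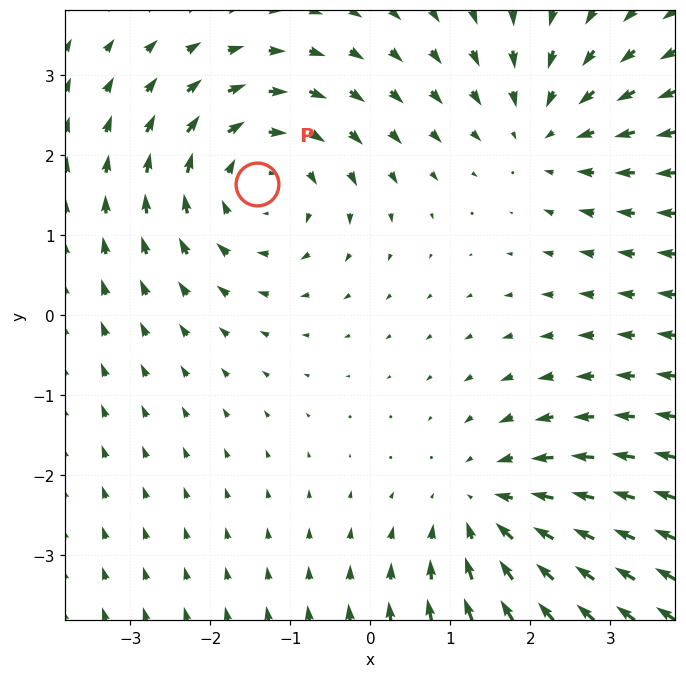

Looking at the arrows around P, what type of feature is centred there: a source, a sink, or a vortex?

At P (-1.4, 1.6) the arrows circulate clockwise. Divergence ≈0, curl about -4 — near-zero divergence with nonzero curl is a vortex.

vortex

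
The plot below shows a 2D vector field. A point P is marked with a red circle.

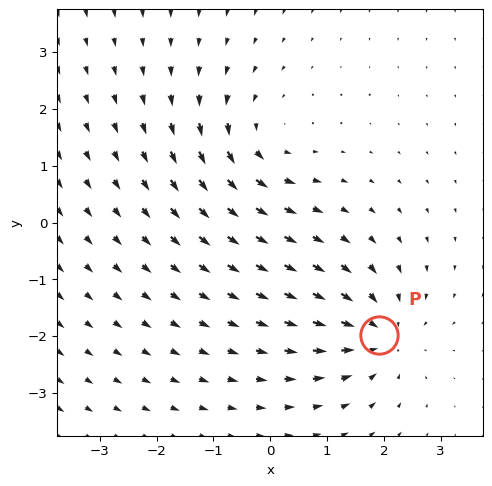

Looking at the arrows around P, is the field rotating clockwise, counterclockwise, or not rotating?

Near P at (1.9, -2.0) the arrows show no circulation. The curl there is ≈0.

not rotating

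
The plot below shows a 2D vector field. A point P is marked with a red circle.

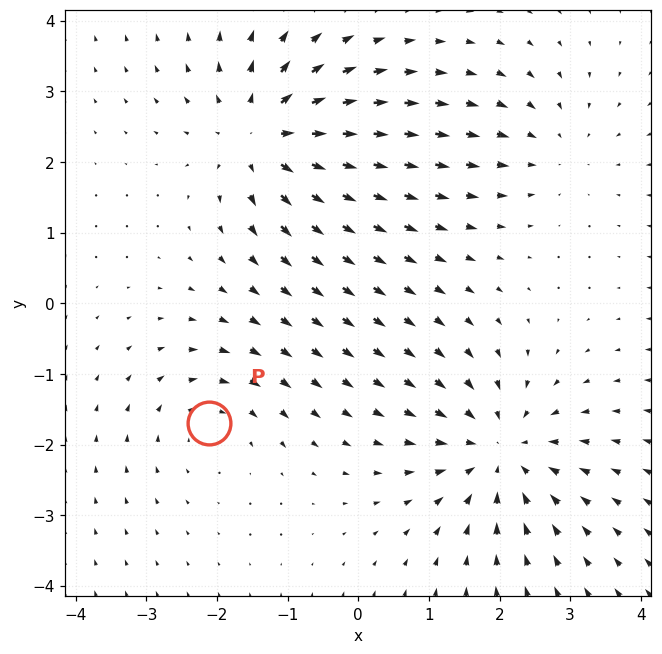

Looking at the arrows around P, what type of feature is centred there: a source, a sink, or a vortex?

At P (-2.1, -1.7) the arrows circulate clockwise. Divergence ≈0, curl about -3 — near-zero divergence with nonzero curl is a vortex.

vortex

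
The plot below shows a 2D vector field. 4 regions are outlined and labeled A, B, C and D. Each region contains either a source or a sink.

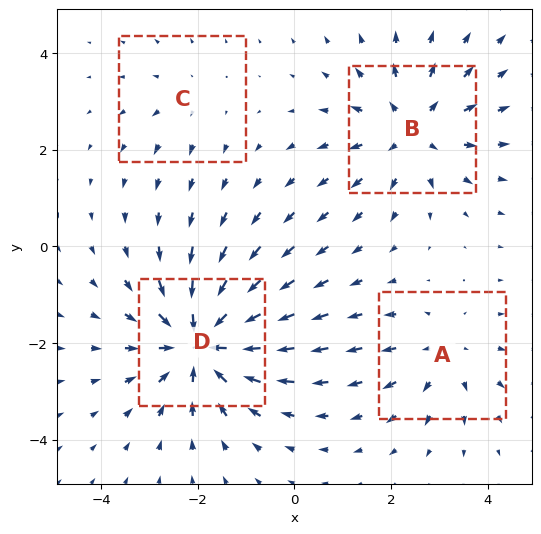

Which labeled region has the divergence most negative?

D

Divergence at each region's feature centre — A: about +3, B: about +5, C: about +2, D: about -7. Region D is most negative.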